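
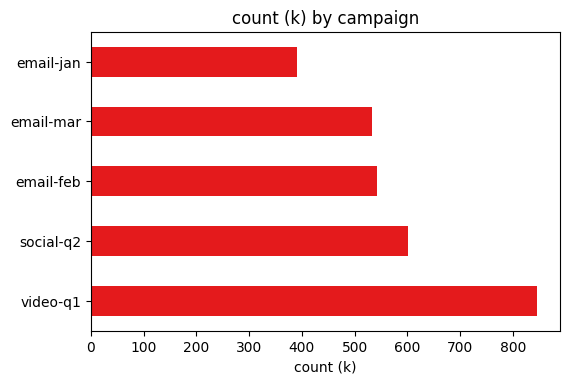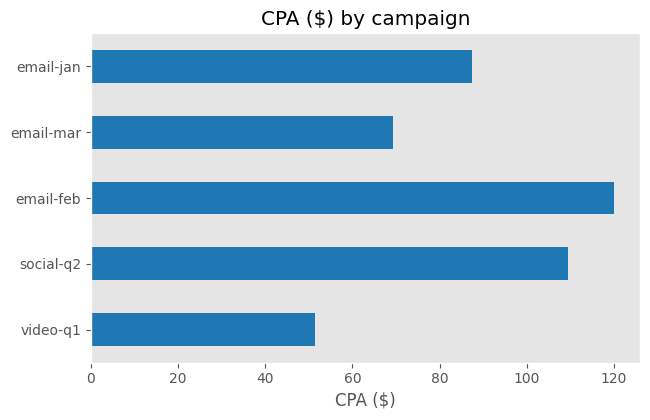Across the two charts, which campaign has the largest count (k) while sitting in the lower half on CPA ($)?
video-q1

Chart 2 median CPA ($) ≈ 80; below-median campaigns: video-q1, email-mar. Among those, video-q1 has the highest count (k) (≈ 800).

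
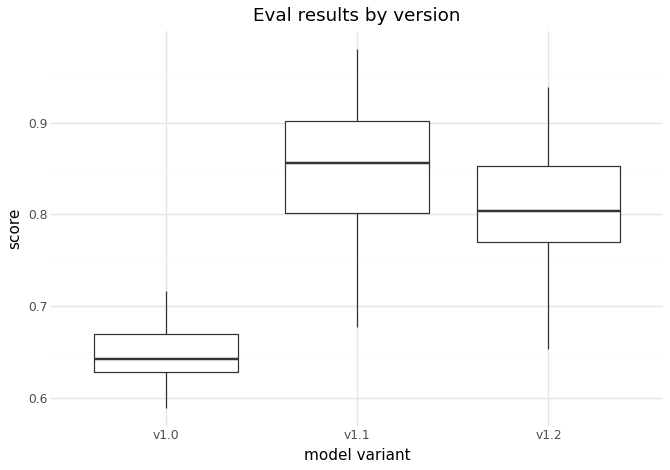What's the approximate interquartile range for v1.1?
Q3 ≈ 0.90, Q1 ≈ 0.80; IQR ≈ 0.10.

≈ 0.10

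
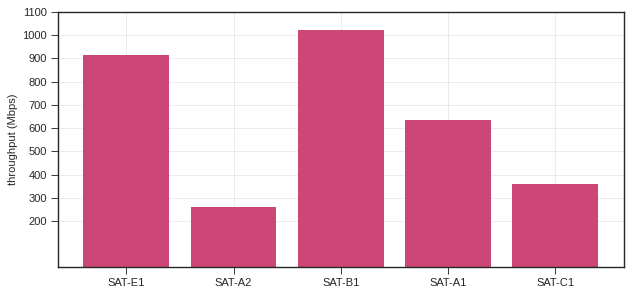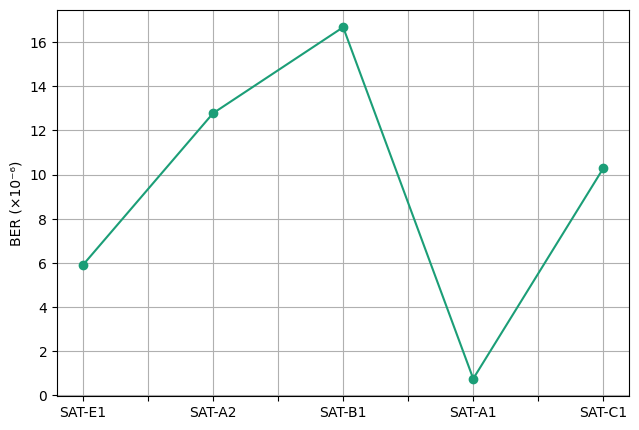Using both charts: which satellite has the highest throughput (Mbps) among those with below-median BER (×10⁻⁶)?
SAT-E1

Chart 2 median BER (×10⁻⁶) ≈ 10; below-median satellites: SAT-E1, SAT-A1. Among those, SAT-E1 has the highest throughput (Mbps) (≈ 900).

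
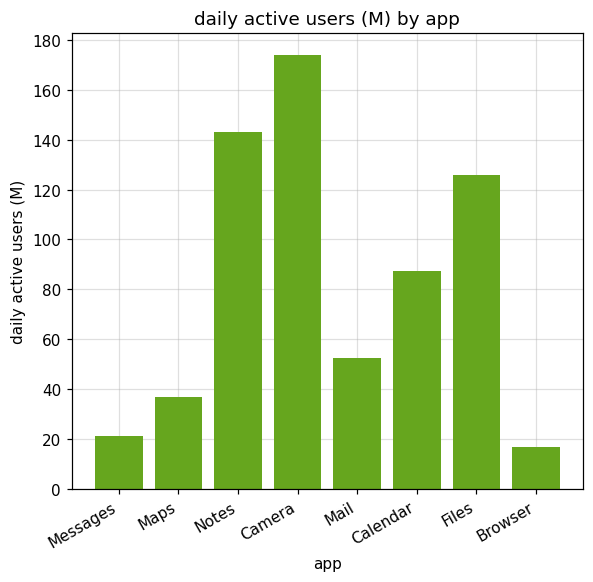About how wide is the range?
≈ 160

Max Camera ≈ 180, min Browser ≈ 20; range ≈ 160.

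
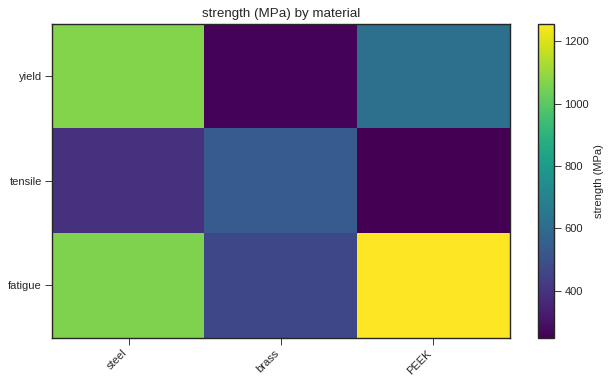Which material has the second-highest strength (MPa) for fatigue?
Top 3 for fatigue: PEEK ≈ 1300, steel ≈ 1100, brass ≈ 500.

steel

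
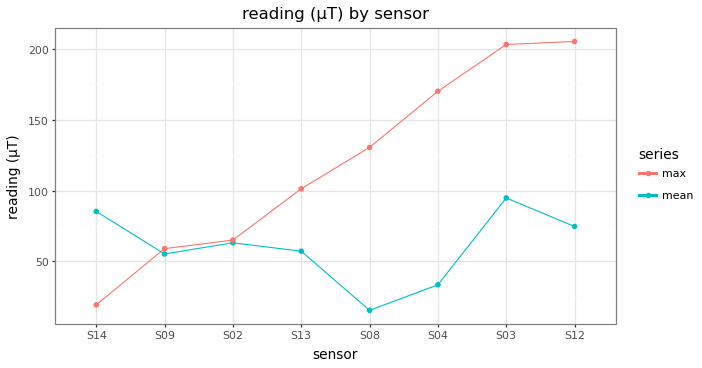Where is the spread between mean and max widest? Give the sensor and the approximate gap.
S04: mean ≈ 40, max ≈ 180 → gap ≈ 140. Next-largest (S12) is only ≈ 120.

S04, ≈ 140 µT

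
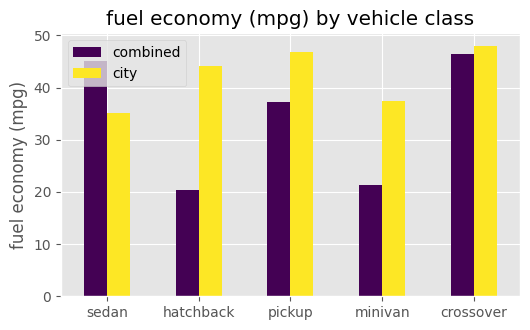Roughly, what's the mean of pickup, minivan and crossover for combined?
(35 + 20 + 45) / 3 ≈ 33.

≈ 33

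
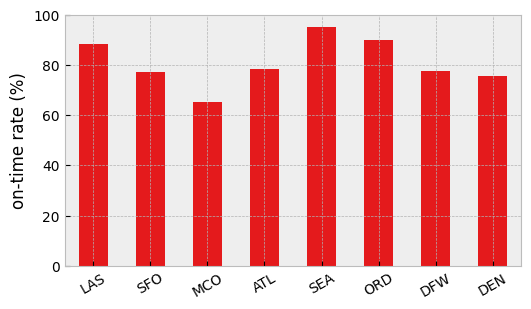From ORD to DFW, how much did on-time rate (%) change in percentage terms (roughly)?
ORD ≈ 90, DFW ≈ 80; (80 − 90) / 90 ≈ -11.1%.

≈ -11.1%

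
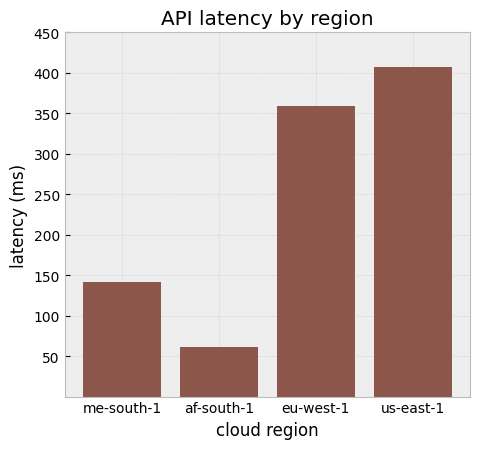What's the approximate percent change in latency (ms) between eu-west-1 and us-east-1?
≈ +14.3%

eu-west-1 ≈ 350, us-east-1 ≈ 400; (400 − 350) / 350 ≈ +14.3%.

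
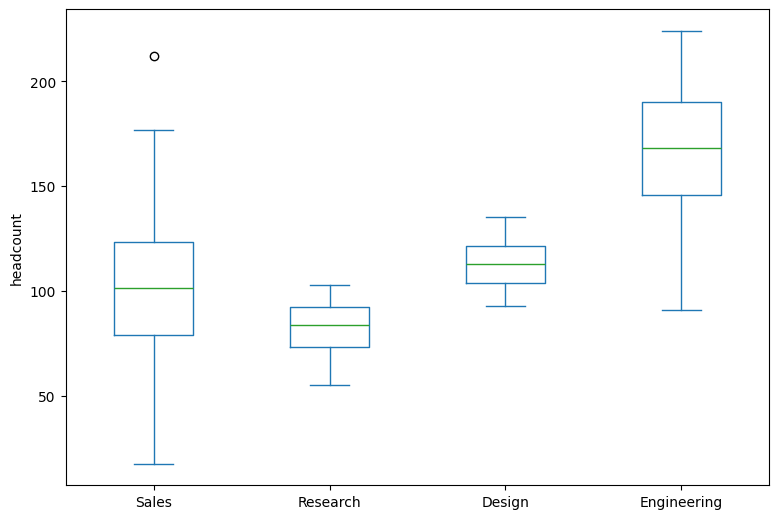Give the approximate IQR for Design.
Q3 ≈ 120, Q1 ≈ 100; IQR ≈ 20.

≈ 20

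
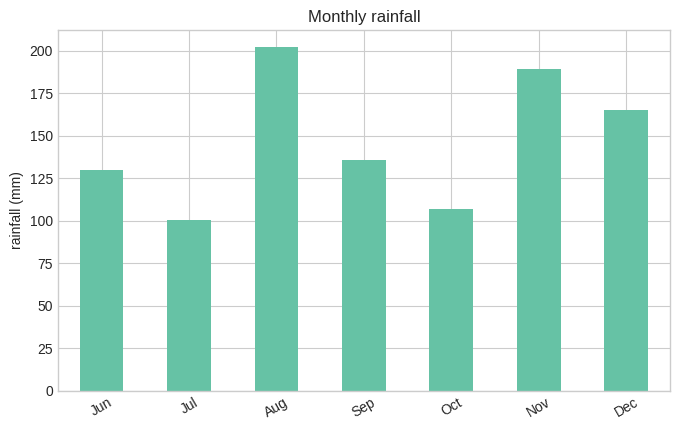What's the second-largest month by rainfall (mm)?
Nov

Top 3: Aug ≈ 200, Nov ≈ 180, Dec ≈ 160.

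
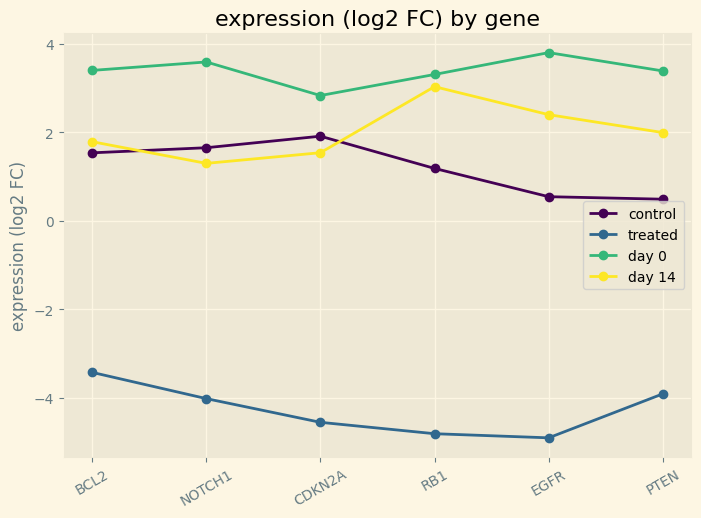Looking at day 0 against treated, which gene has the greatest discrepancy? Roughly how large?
EGFR: day 0 ≈ 4, treated ≈ -5 → gap ≈ 9. Next-largest (RB1) is only ≈ 8.

EGFR, ≈ 9 log2 FC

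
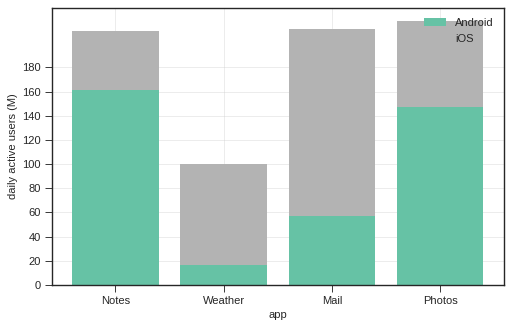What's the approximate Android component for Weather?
Android top ≈ 20, bottom ≈ 0; segment ≈ 20.

≈ 20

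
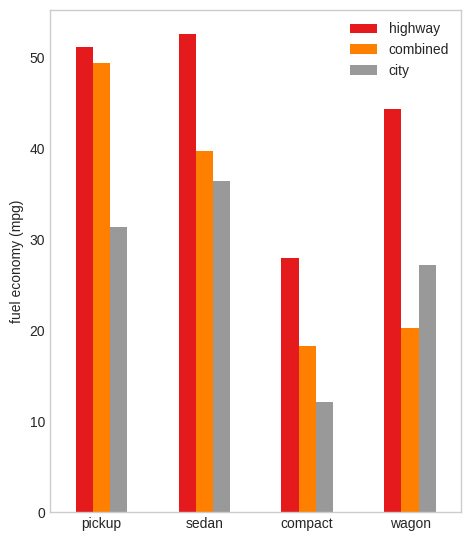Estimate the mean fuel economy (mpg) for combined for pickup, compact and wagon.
≈ 30

(50 + 20 + 20) / 3 ≈ 30.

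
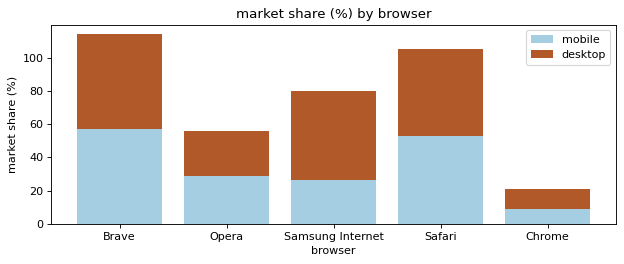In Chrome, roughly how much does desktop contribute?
≈ 10

desktop top ≈ 20, bottom ≈ 10; segment ≈ 10.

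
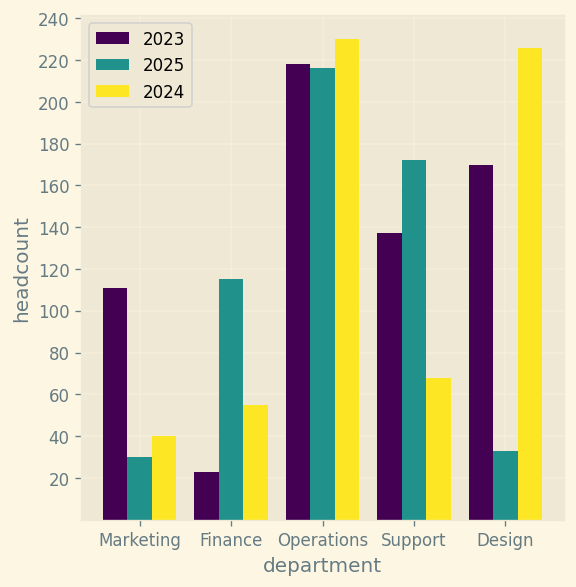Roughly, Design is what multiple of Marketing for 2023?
≈ 1.33×

Design ≈ 160, Marketing ≈ 120; 160/120 ≈ 1.33.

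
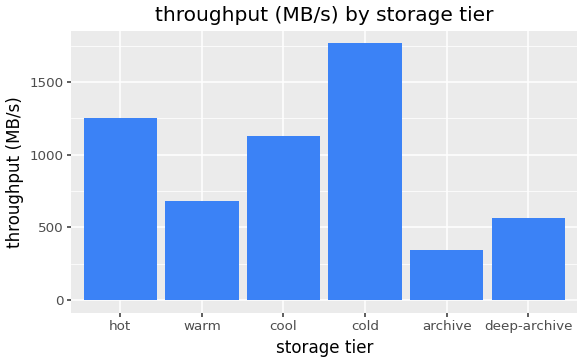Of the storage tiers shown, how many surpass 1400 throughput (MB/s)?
1

Above 1400: cold.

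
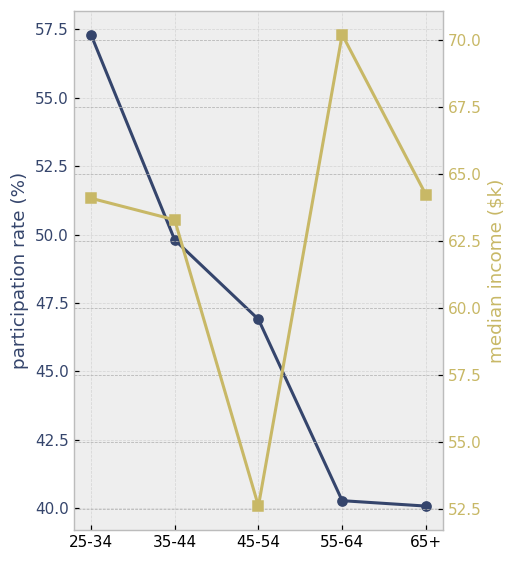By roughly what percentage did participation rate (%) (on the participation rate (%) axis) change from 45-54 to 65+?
45-54 ≈ 46, 65+ ≈ 40; (40 − 46) / 46 ≈ -13%.

≈ -13%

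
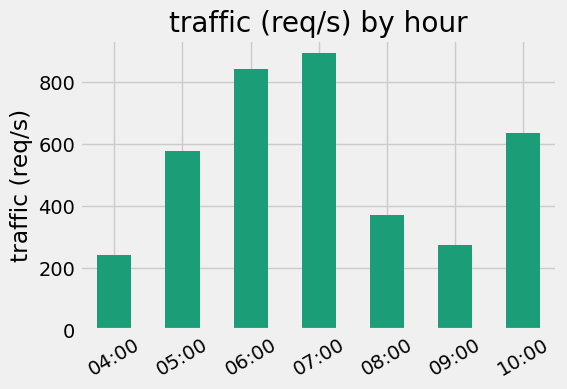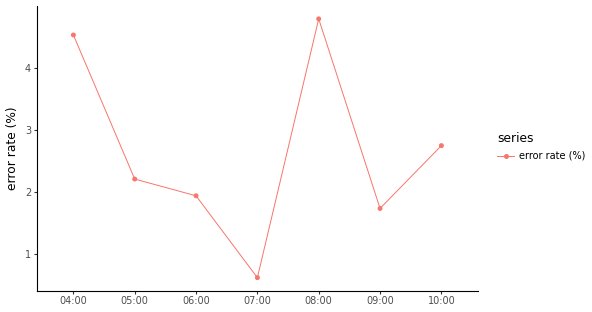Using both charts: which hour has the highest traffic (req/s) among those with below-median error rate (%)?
Chart 2 median error rate (%) ≈ 2; below-median hours: 06:00, 07:00, 09:00. Among those, 07:00 has the highest traffic (req/s) (≈ 900).

07:00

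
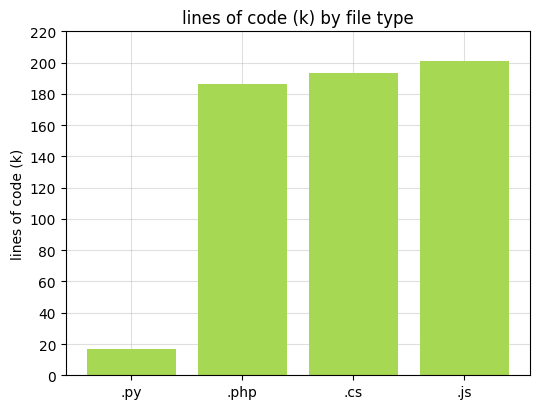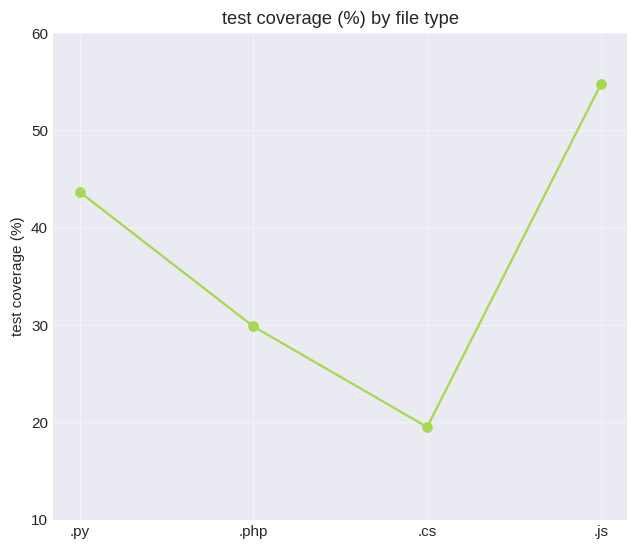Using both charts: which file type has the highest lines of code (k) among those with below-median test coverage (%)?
Chart 2 median test coverage (%) ≈ 40; below-median file types: .php, .cs. Among those, .cs has the highest lines of code (k) (≈ 200).

.cs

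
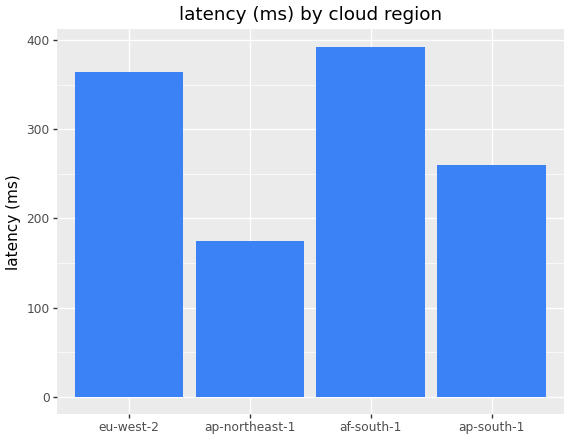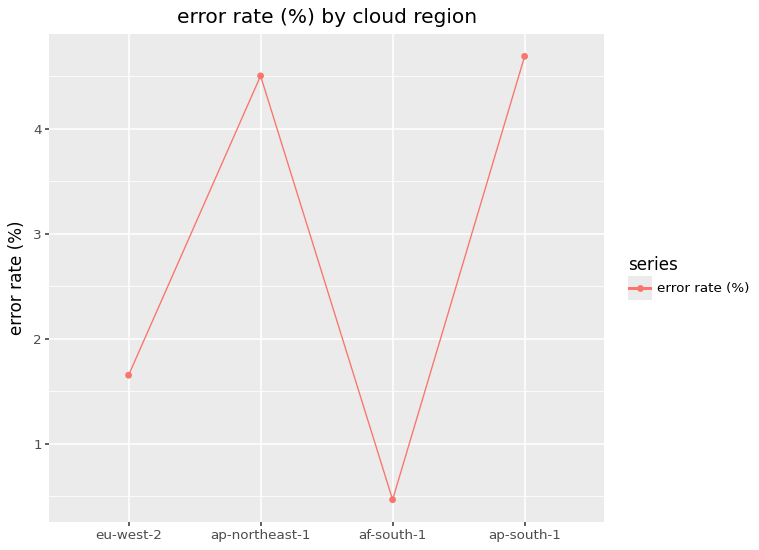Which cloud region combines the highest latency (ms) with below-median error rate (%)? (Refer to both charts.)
Chart 2 median error rate (%) ≈ 3; below-median cloud regions: eu-west-2, af-south-1. Among those, af-south-1 has the highest latency (ms) (≈ 400).

af-south-1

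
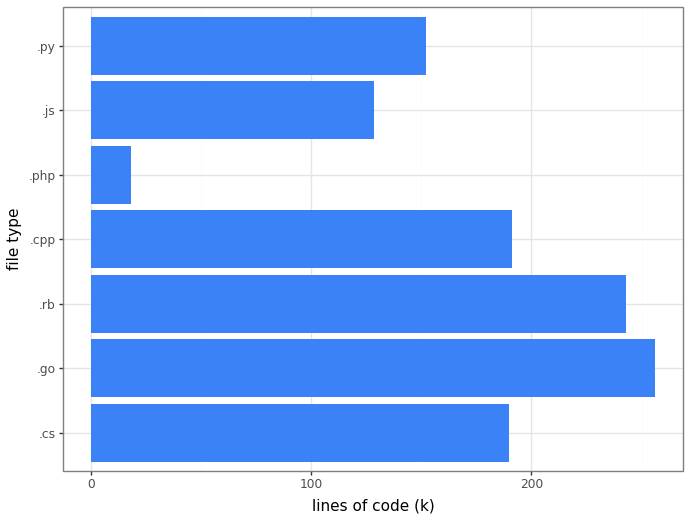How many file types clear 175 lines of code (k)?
Above 175: .cs, .go, .rb, .cpp.

4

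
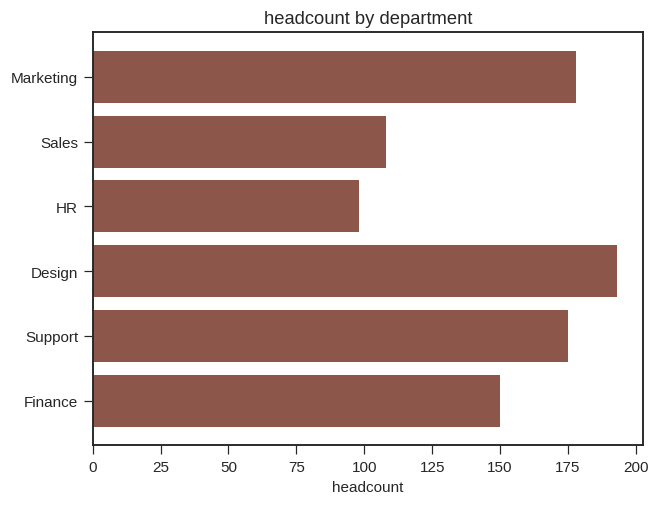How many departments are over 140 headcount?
4

Above 140: Marketing, Design, Support, Finance.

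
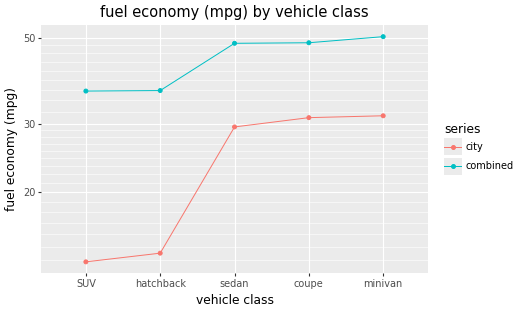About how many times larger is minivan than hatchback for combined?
minivan ≈ 50, hatchback ≈ 35; 50/35 ≈ 1.43.

≈ 1.43×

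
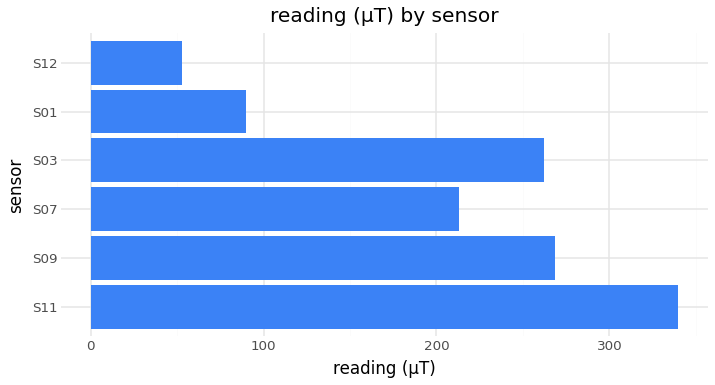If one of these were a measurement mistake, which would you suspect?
S12

S12 ≈ 50; the rest sit between ≈ 100 and ≈ 350.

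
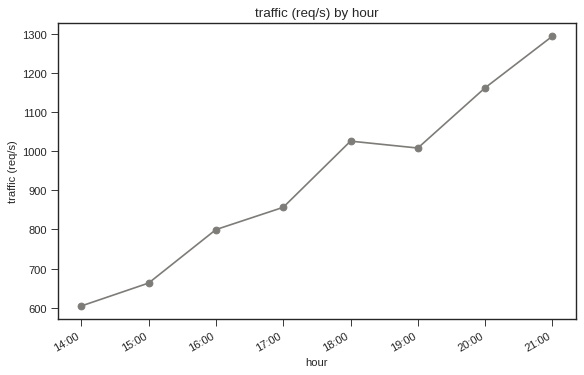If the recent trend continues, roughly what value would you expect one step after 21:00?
≈ 1450

Last three: 1000, 1200, 1300 → slope ≈ 150/step → next ≈ 1450.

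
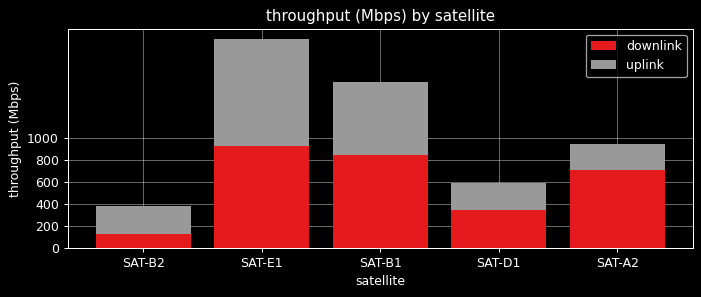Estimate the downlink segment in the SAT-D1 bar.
downlink top ≈ 400, bottom ≈ 0; segment ≈ 400.

≈ 400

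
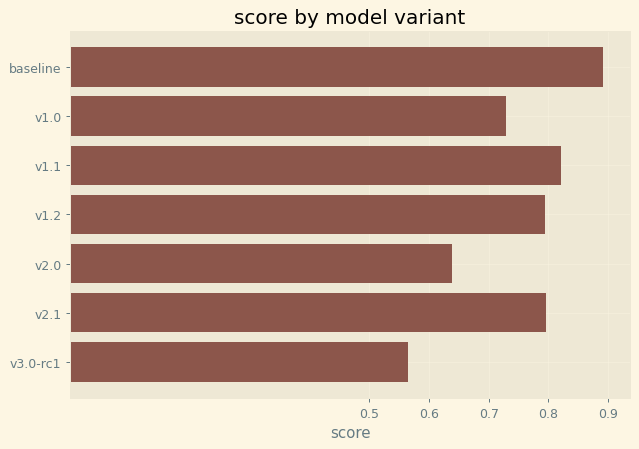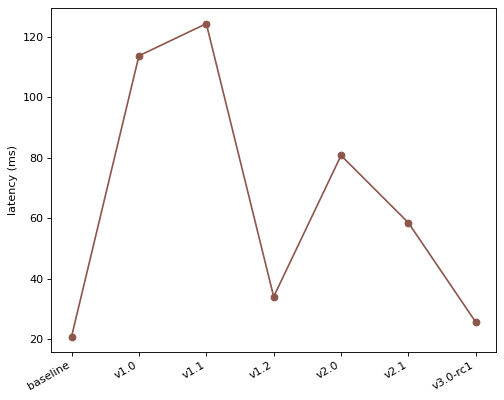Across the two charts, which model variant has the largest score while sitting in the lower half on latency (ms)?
Chart 2 median latency (ms) ≈ 60; below-median model variants: baseline, v1.2, v3.0-rc1. Among those, baseline has the highest score (≈ 0.9).

baseline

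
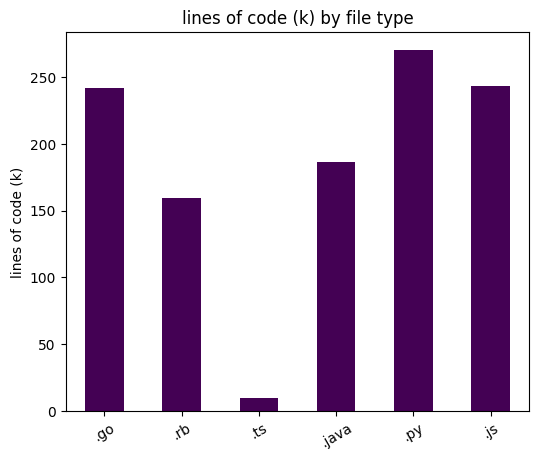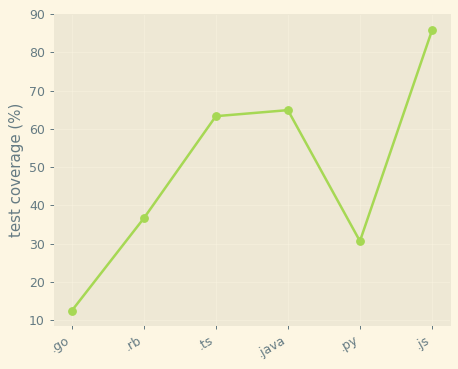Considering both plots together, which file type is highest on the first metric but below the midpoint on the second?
.py

Chart 2 median test coverage (%) ≈ 50; below-median file types: .go, .rb, .py. Among those, .py has the highest lines of code (k) (≈ 275).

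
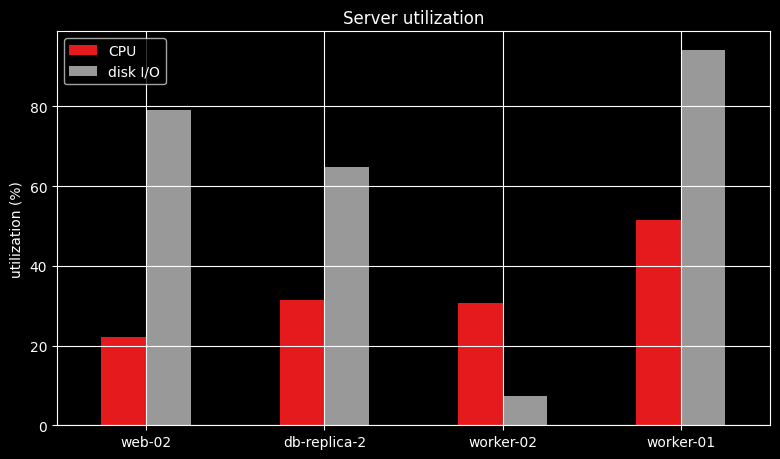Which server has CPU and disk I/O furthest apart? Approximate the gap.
web-02, ≈ 60 %

web-02: CPU ≈ 20, disk I/O ≈ 80 → gap ≈ 60. Next-largest (worker-01) is only ≈ 40.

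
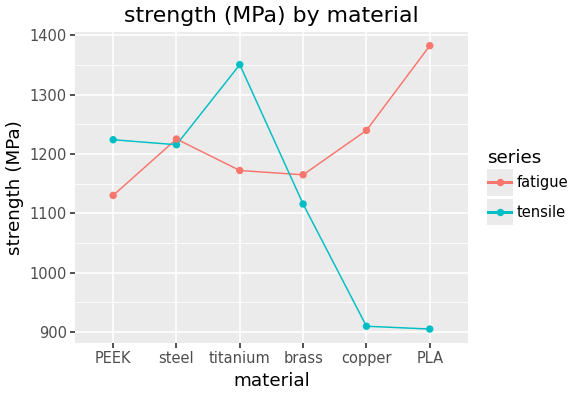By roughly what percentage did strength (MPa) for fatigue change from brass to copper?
brass ≈ 1150, copper ≈ 1250; (1250 − 1150) / 1150 ≈ +8.7%.

≈ +8.7%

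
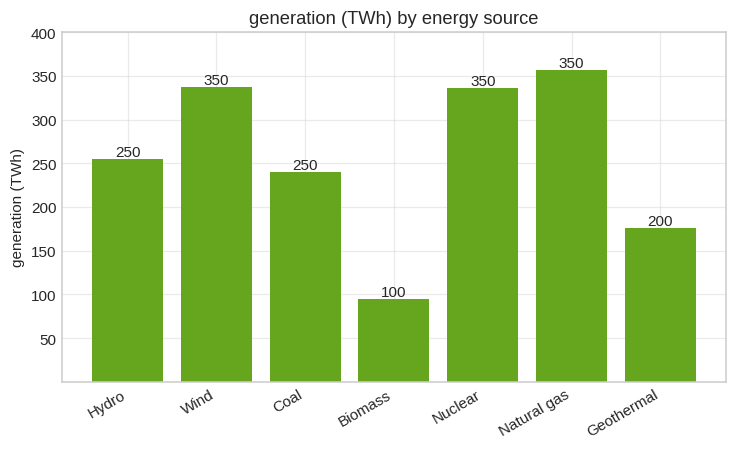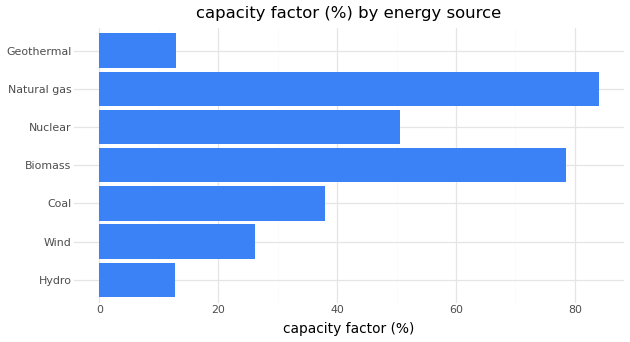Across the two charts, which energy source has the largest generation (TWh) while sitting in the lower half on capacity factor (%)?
Chart 2 median capacity factor (%) ≈ 40; below-median energy sources: Hydro, Wind, Geothermal. Among those, Wind has the highest generation (TWh) (≈ 350).

Wind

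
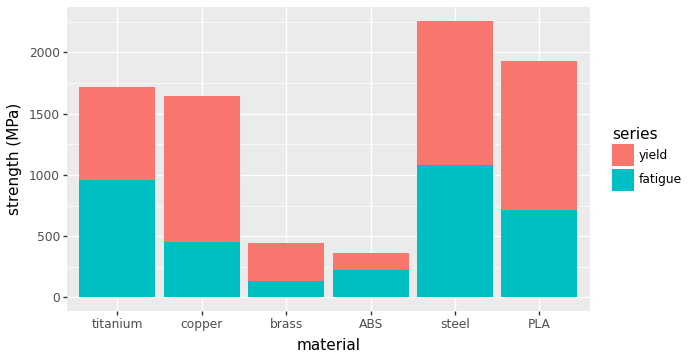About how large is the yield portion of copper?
yield top ≈ 1600, bottom ≈ 400; segment ≈ 1200.

≈ 1200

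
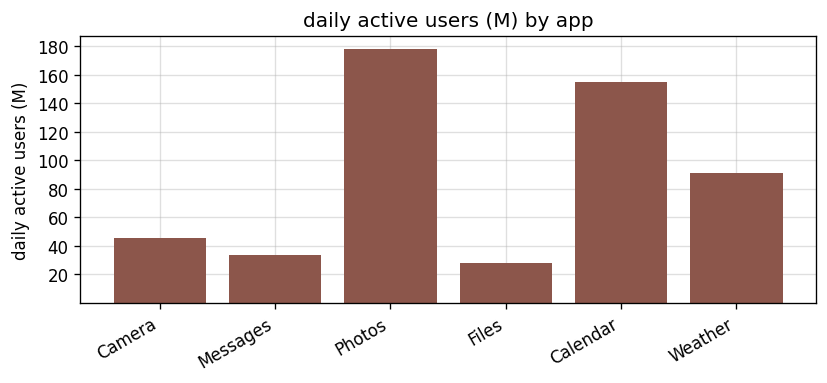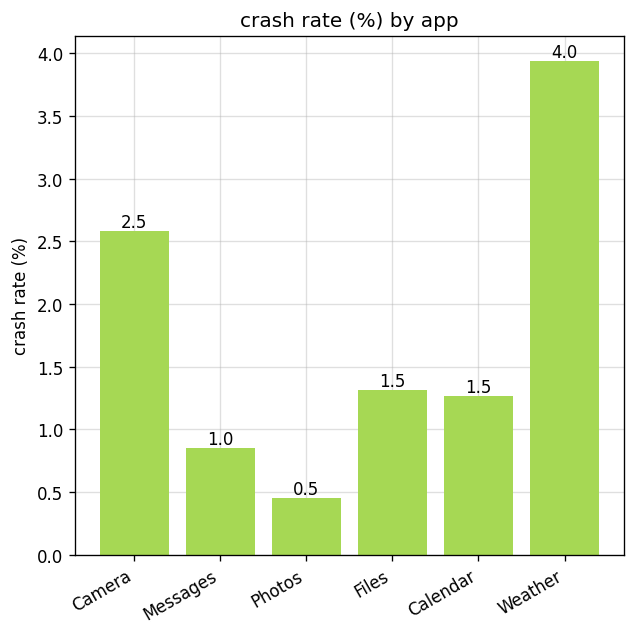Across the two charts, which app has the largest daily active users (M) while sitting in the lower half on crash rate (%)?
Chart 2 median crash rate (%) ≈ 1.5; below-median apps: Messages, Photos, Calendar. Among those, Photos has the highest daily active users (M) (≈ 180).

Photos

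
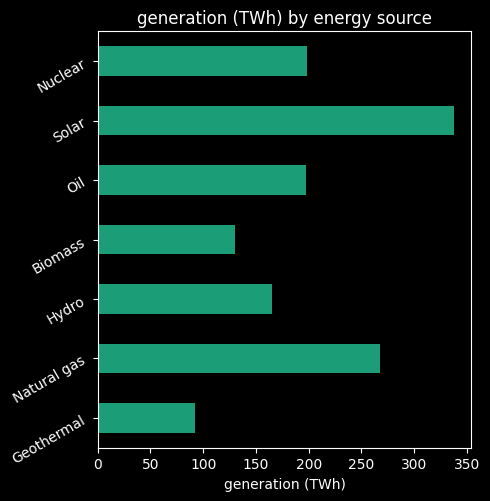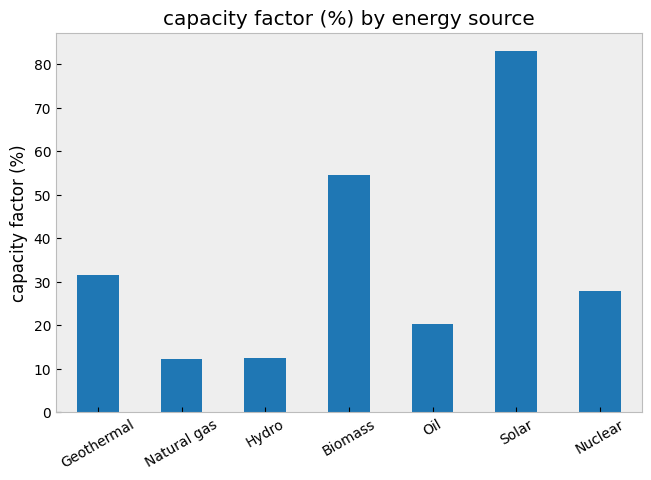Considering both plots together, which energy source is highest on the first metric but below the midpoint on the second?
Chart 2 median capacity factor (%) ≈ 30; below-median energy sources: Natural gas, Hydro, Oil. Among those, Natural gas has the highest generation (TWh) (≈ 250).

Natural gas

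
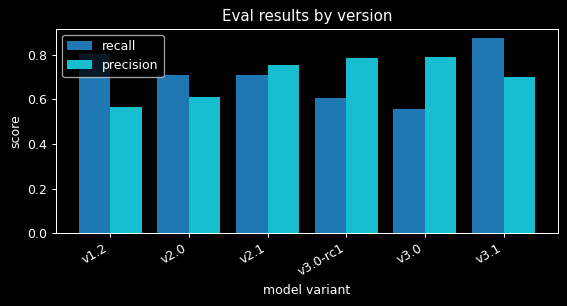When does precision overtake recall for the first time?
v2.0: precision ≈ 0.6 vs recall ≈ 0.7 (not yet); v2.1: precision ≈ 0.8 vs recall ≈ 0.7 (first crossover).

v2.1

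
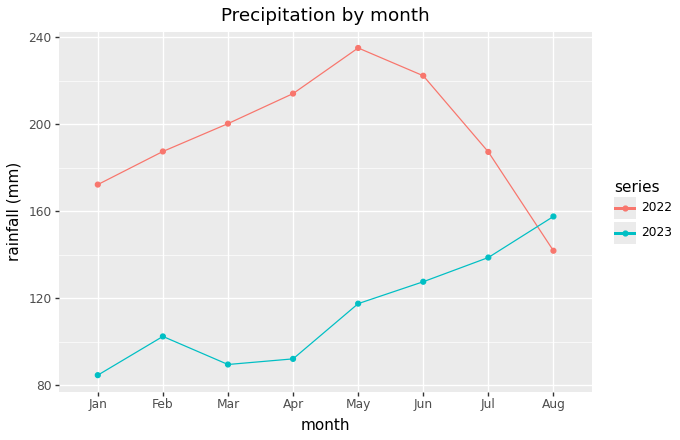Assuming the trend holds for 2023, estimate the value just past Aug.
≈ 180

Last three: 120, 140, 160 → slope ≈ 20/step → next ≈ 180.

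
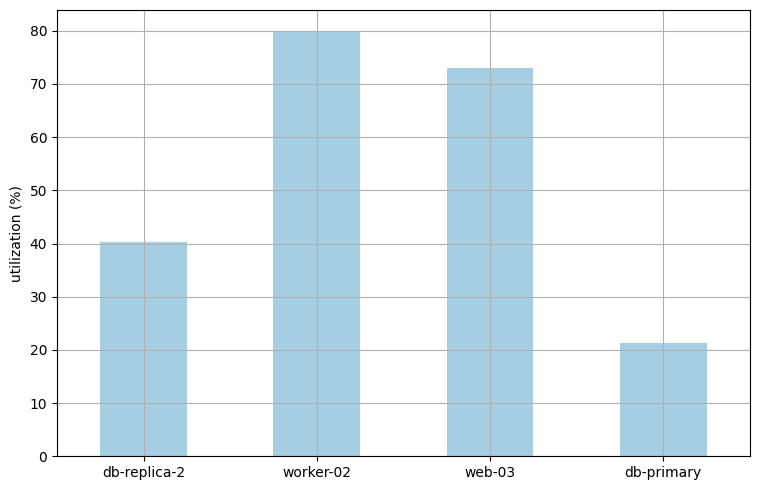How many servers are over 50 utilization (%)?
Above 50: worker-02, web-03.

2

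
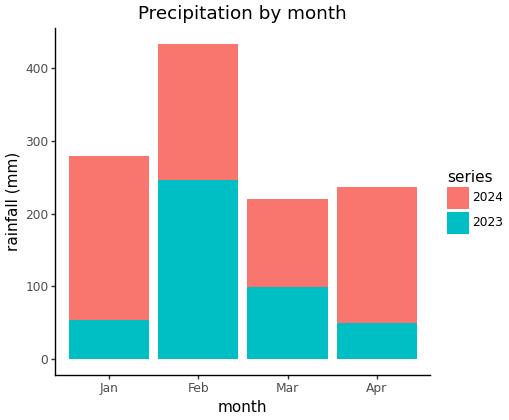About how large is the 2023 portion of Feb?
2023 top ≈ 250, bottom ≈ 0; segment ≈ 250.

≈ 250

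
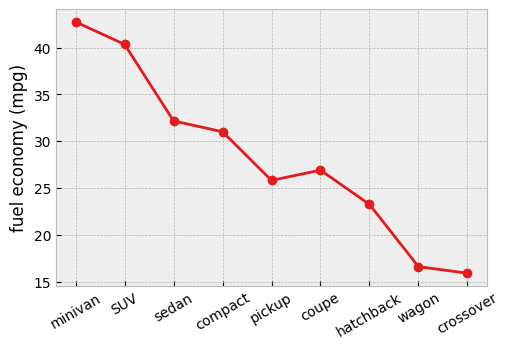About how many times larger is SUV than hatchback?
≈ 1.6×

SUV ≈ 40, hatchback ≈ 25; 40/25 ≈ 1.6.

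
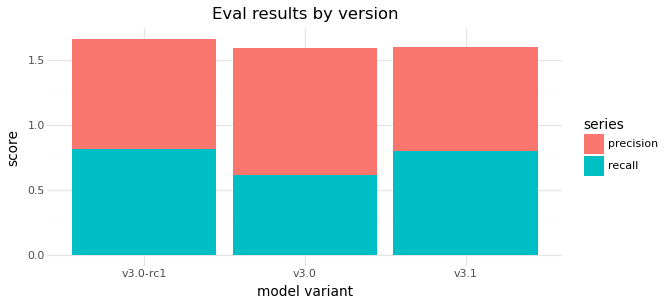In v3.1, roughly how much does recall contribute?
recall top ≈ 0.8, bottom ≈ 0.0; segment ≈ 0.8.

≈ 0.8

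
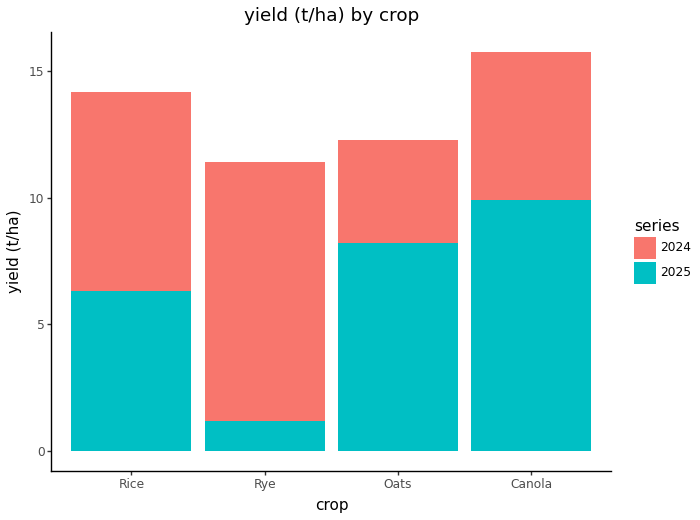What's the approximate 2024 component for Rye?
2024 top ≈ 12, bottom ≈ 2; segment ≈ 10.

≈ 10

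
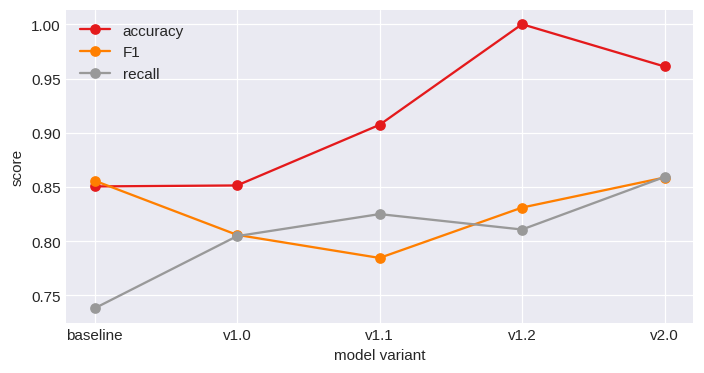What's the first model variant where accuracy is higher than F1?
baseline: accuracy ≈ 0.85 vs F1 ≈ 0.85 (not yet); v1.0: accuracy ≈ 0.85 vs F1 ≈ 0.80 (first crossover).

v1.0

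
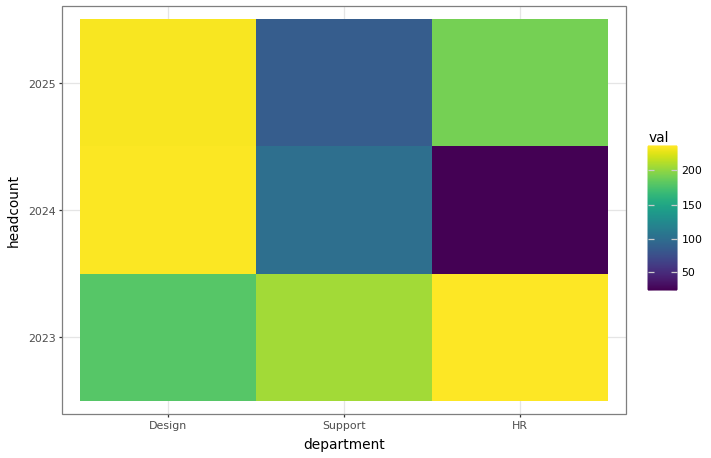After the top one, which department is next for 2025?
HR

Top 3 for 2025: Design ≈ 240, HR ≈ 200, Support ≈ 80.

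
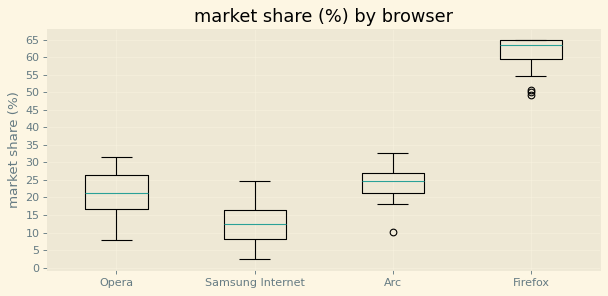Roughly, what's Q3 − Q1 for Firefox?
≈ 5

Q3 ≈ 65, Q1 ≈ 60; IQR ≈ 5.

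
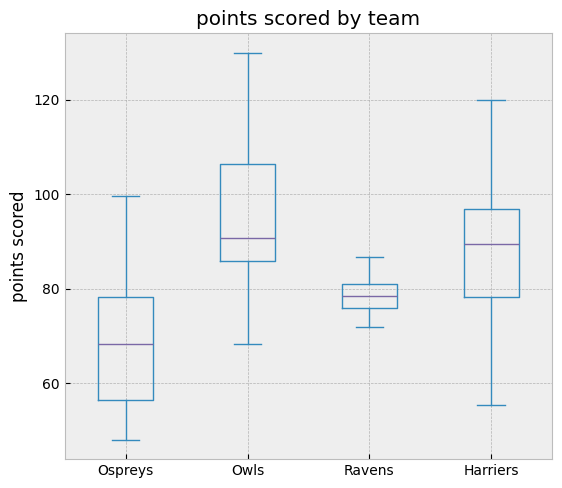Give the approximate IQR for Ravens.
≈ 5

Q3 ≈ 80, Q1 ≈ 75; IQR ≈ 5.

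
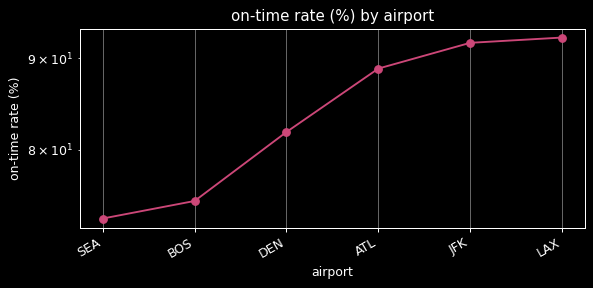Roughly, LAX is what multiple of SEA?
≈ 1.24×

LAX ≈ 92, SEA ≈ 74; 92/74 ≈ 1.24.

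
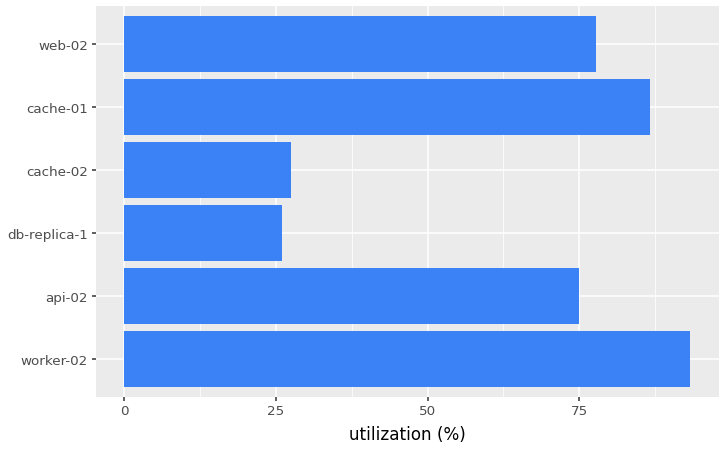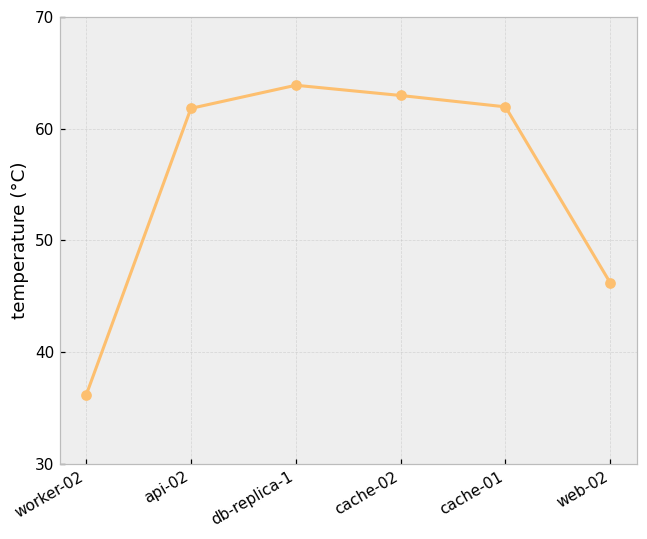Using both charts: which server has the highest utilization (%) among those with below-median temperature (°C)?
worker-02

Chart 2 median temperature (°C) ≈ 60; below-median servers: worker-02, api-02, web-02. Among those, worker-02 has the highest utilization (%) (≈ 90).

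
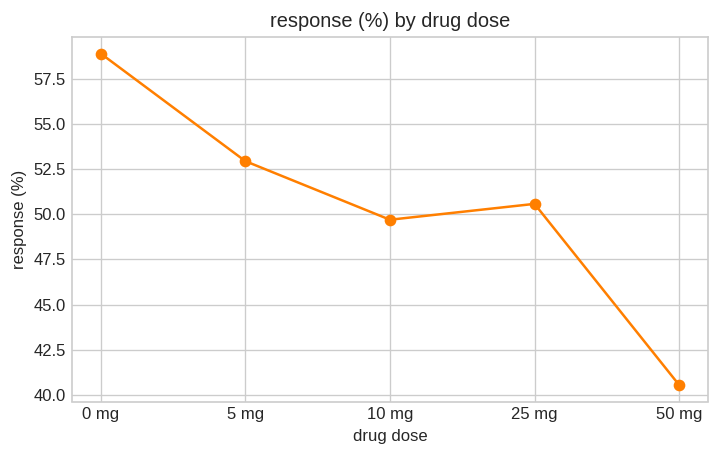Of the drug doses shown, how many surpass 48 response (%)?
4

Above 48: 0 mg, 5 mg, 10 mg, 25 mg.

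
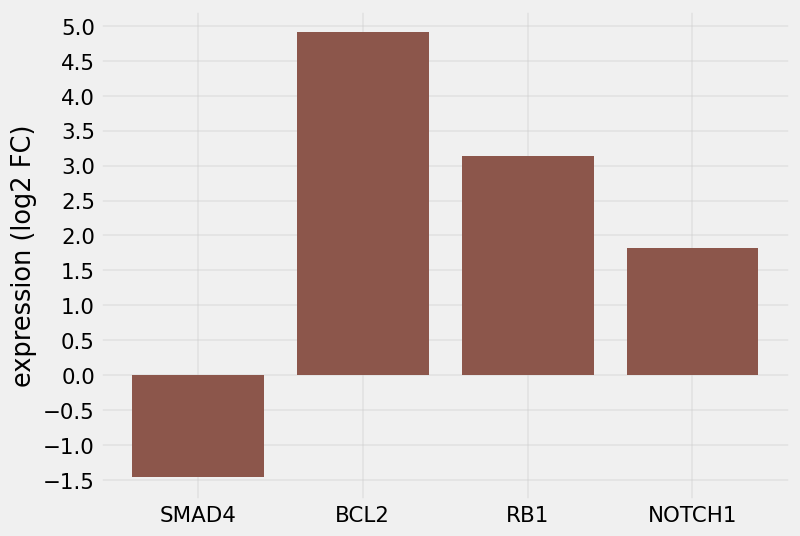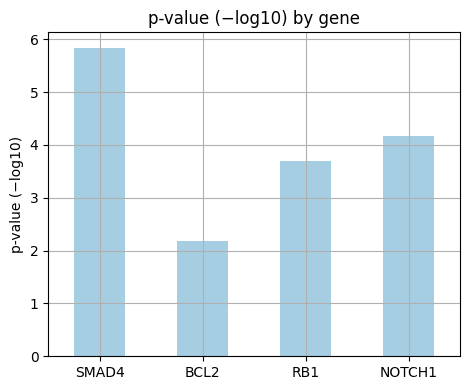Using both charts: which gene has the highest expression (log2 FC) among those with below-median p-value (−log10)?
Chart 2 median p-value (−log10) ≈ 4; below-median genes: BCL2, RB1. Among those, BCL2 has the highest expression (log2 FC) (≈ 5).

BCL2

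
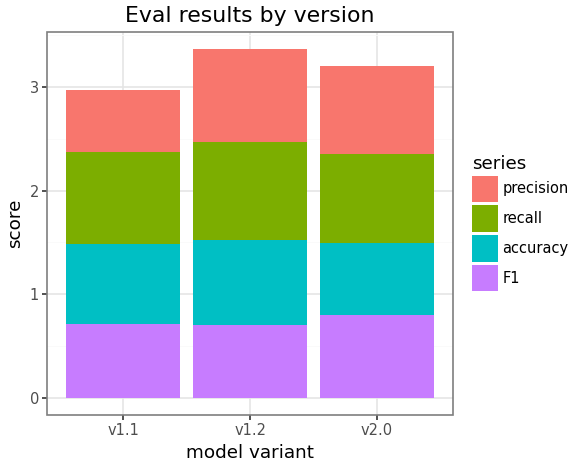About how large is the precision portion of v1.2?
precision top ≈ 3.5, bottom ≈ 2.5; segment ≈ 1.0.

≈ 1.0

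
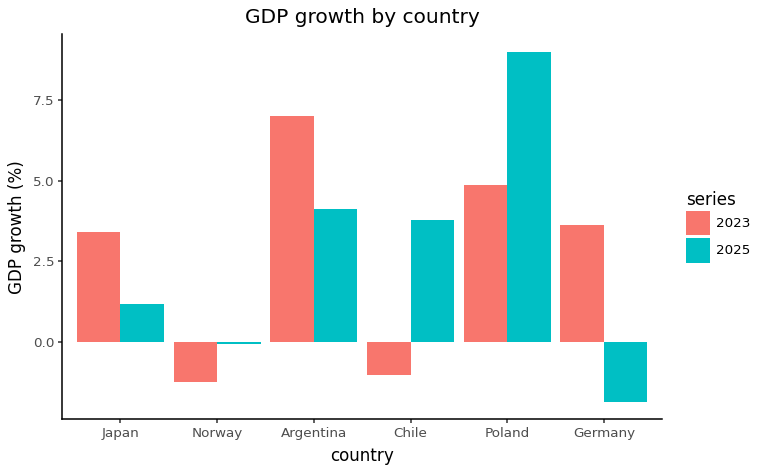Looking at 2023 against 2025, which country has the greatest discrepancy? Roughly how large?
Germany: 2023 ≈ 4, 2025 ≈ -2 → gap ≈ 6. Next-largest (Chile) is only ≈ 5.

Germany, ≈ 6 %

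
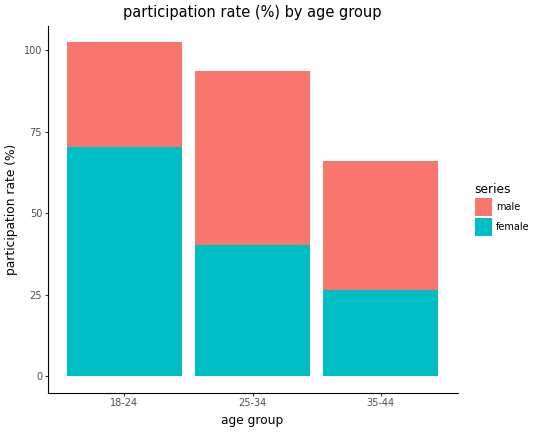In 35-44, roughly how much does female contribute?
female top ≈ 30, bottom ≈ 0; segment ≈ 30.

≈ 30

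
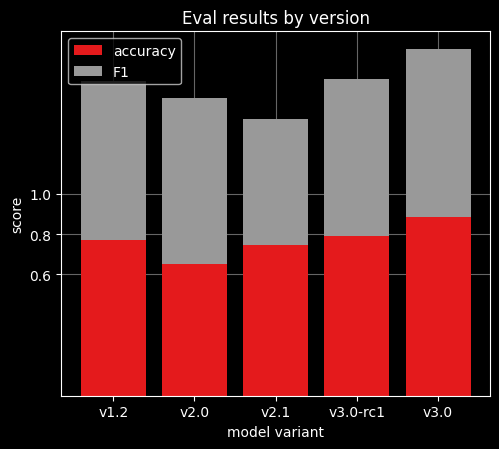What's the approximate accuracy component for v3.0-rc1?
accuracy top ≈ 0.8, bottom ≈ 0.0; segment ≈ 0.8.

≈ 0.8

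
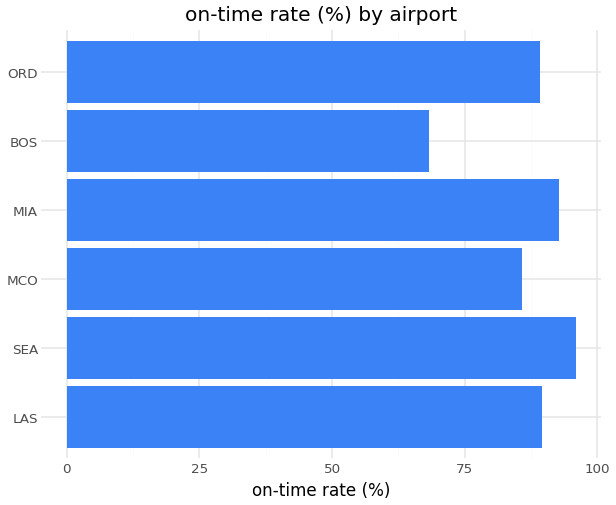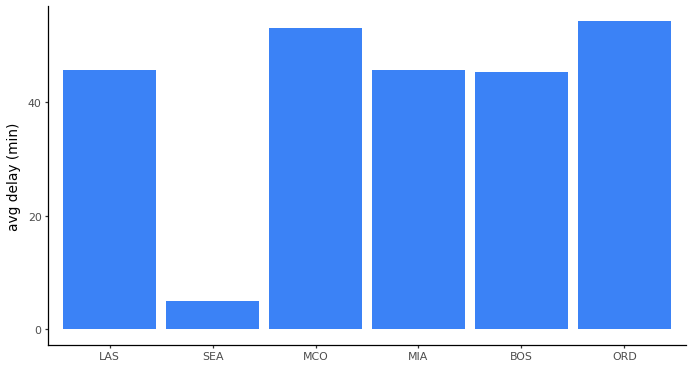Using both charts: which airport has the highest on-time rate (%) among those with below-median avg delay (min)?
SEA

Chart 2 median avg delay (min) ≈ 45; below-median airports: SEA, MIA, BOS. Among those, SEA has the highest on-time rate (%) (≈ 100).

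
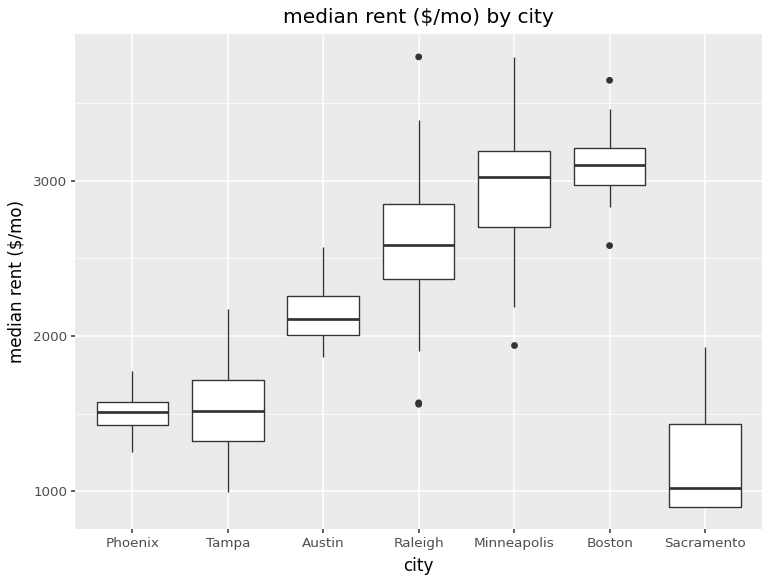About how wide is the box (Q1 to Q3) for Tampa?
≈ 400

Q3 ≈ 1800, Q1 ≈ 1400; IQR ≈ 400.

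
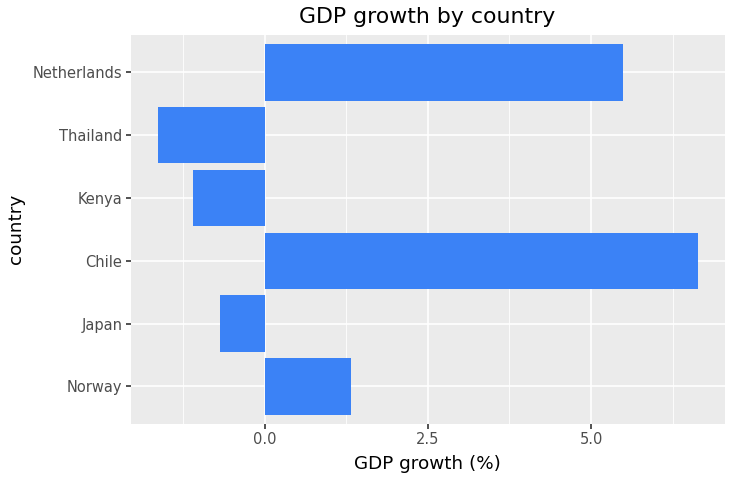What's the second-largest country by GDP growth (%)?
Top 3: Chile ≈ 7, Netherlands ≈ 5, Norway ≈ 1.

Netherlands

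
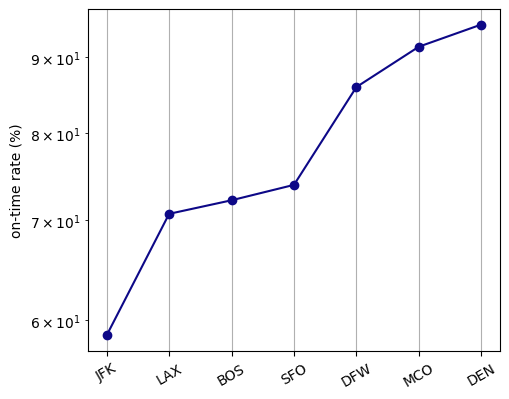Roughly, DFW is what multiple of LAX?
≈ 1.21×

DFW ≈ 85, LAX ≈ 70; 85/70 ≈ 1.21.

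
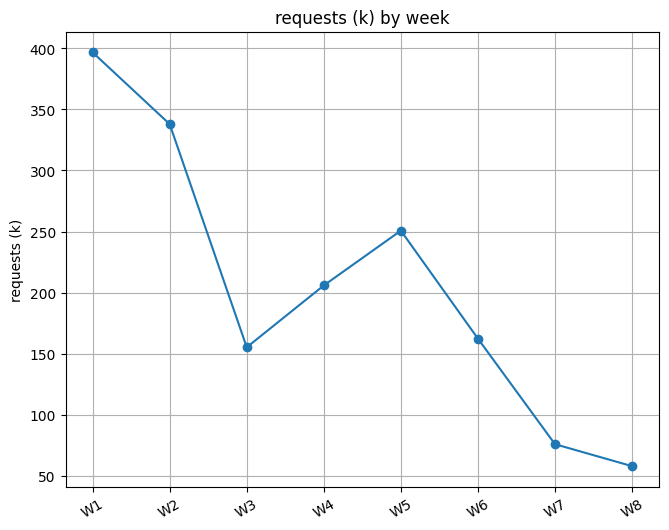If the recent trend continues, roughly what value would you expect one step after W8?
≈ 0

Last three: 150, 100, 50 → slope ≈ -50/step → next ≈ 0.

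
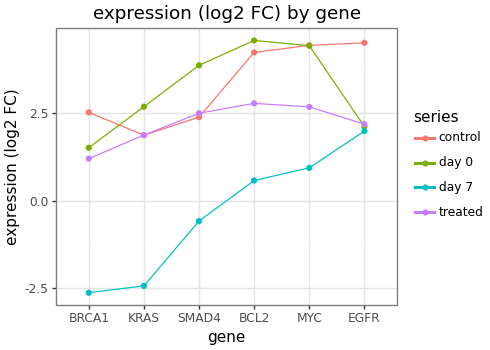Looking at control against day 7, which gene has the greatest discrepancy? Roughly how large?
BRCA1, ≈ 6 log2 FC

BRCA1: control ≈ 3, day 7 ≈ -3 → gap ≈ 6. Next-largest (KRAS) is only ≈ 4.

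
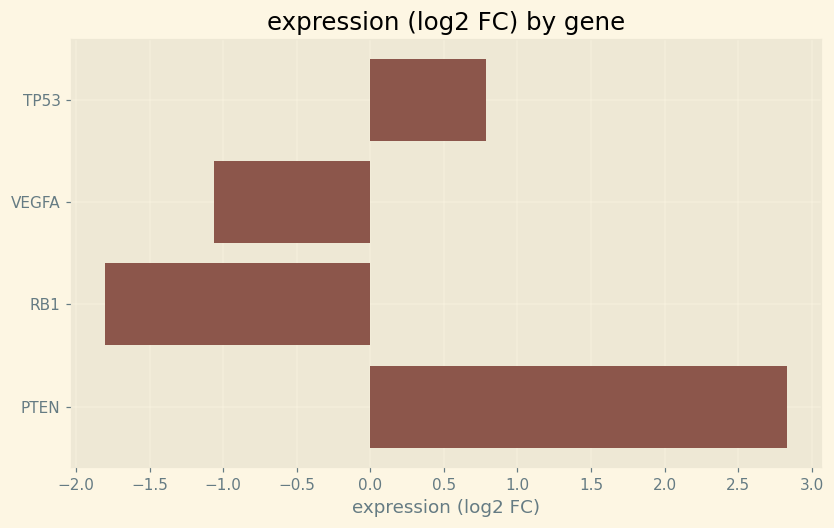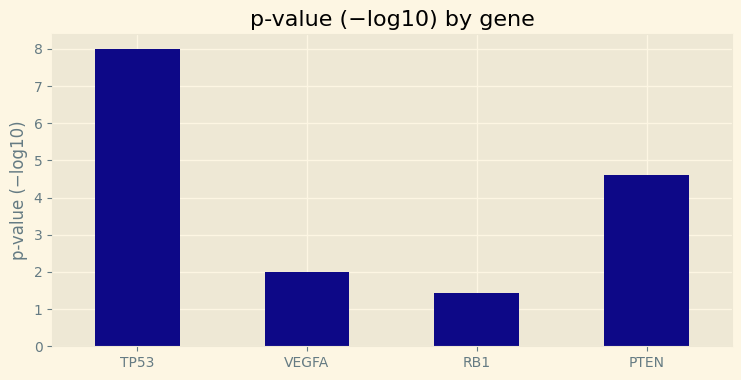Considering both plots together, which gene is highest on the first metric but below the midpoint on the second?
Chart 2 median p-value (−log10) ≈ 3; below-median genes: VEGFA, RB1. Among those, VEGFA has the highest expression (log2 FC) (≈ -1).

VEGFA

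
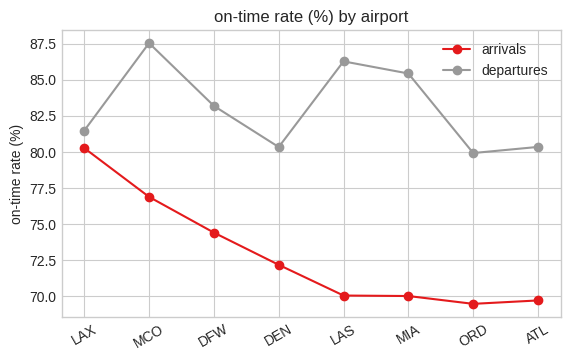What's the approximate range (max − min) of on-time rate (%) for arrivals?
≈ 10

Max LAX ≈ 80, min ORD ≈ 70; range ≈ 10.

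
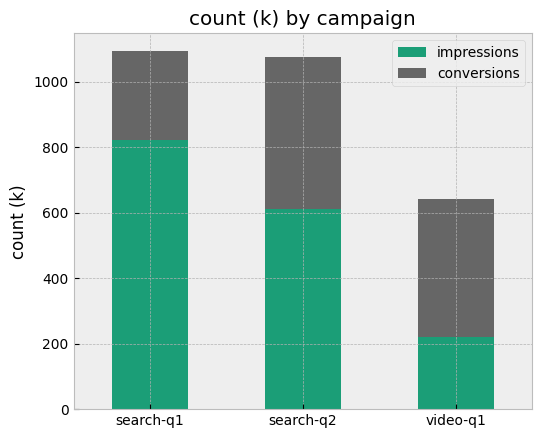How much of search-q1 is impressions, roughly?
impressions top ≈ 800, bottom ≈ 0; segment ≈ 800.

≈ 800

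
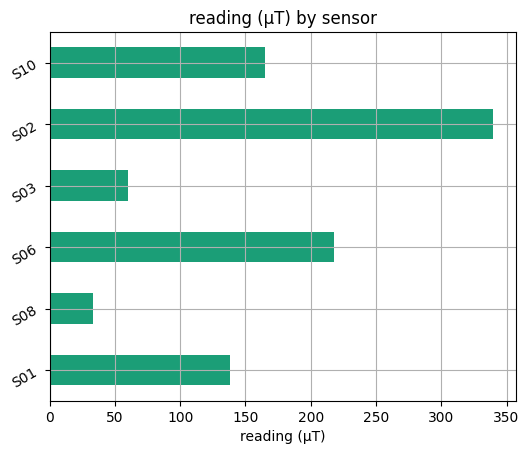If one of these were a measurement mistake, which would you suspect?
S02

S02 ≈ 350; the rest sit between ≈ 50 and ≈ 200.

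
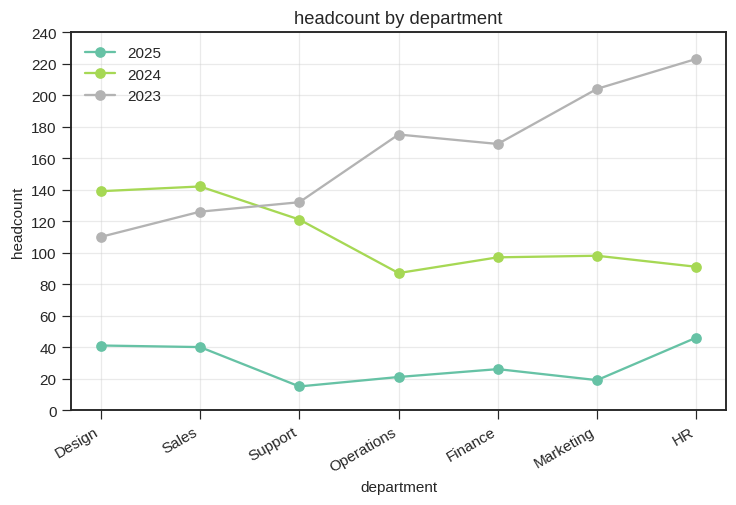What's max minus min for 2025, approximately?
≈ 20

Max HR ≈ 40, min Support ≈ 20; range ≈ 20.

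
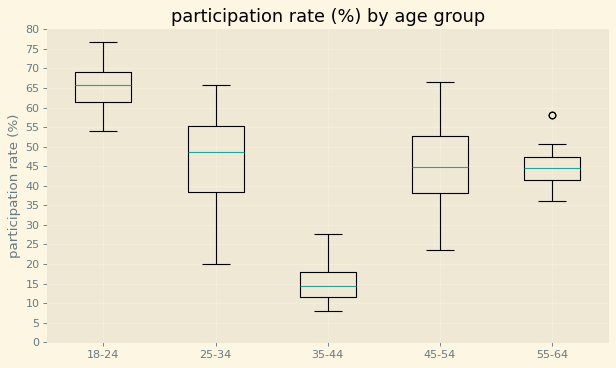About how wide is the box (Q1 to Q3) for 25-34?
≈ 15

Q3 ≈ 55, Q1 ≈ 40; IQR ≈ 15.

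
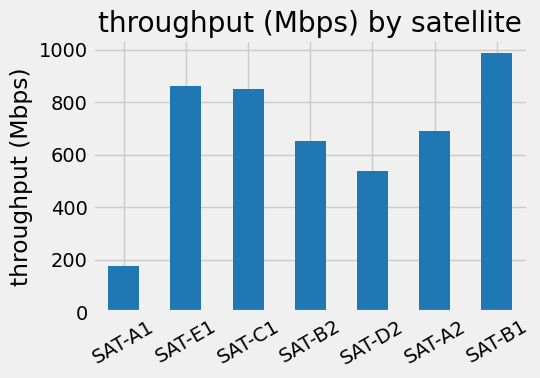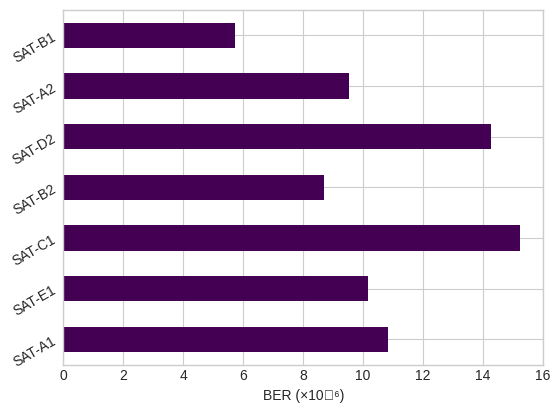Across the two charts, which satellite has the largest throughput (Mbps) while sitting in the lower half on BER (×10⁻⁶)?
SAT-B1

Chart 2 median BER (×10⁻⁶) ≈ 10; below-median satellites: SAT-B2, SAT-A2, SAT-B1. Among those, SAT-B1 has the highest throughput (Mbps) (≈ 1000).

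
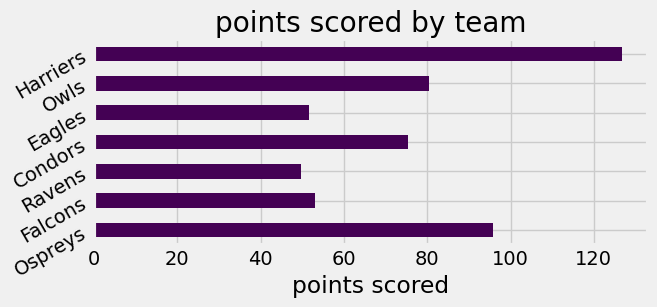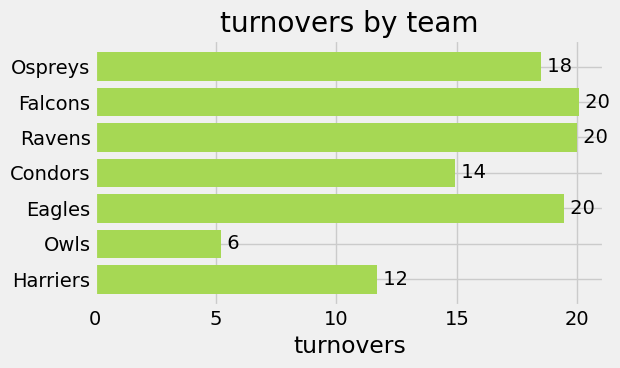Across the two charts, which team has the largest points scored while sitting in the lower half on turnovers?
Chart 2 median turnovers ≈ 18; below-median teams: Condors, Owls, Harriers. Among those, Harriers has the highest points scored (≈ 120).

Harriers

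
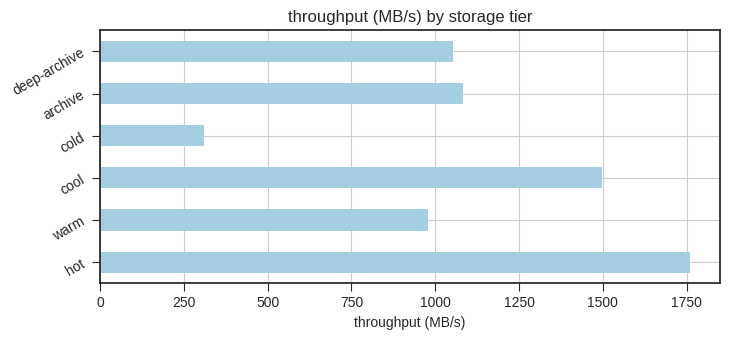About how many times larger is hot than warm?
hot ≈ 1800, warm ≈ 1000; 1800/1000 ≈ 1.8.

≈ 1.8×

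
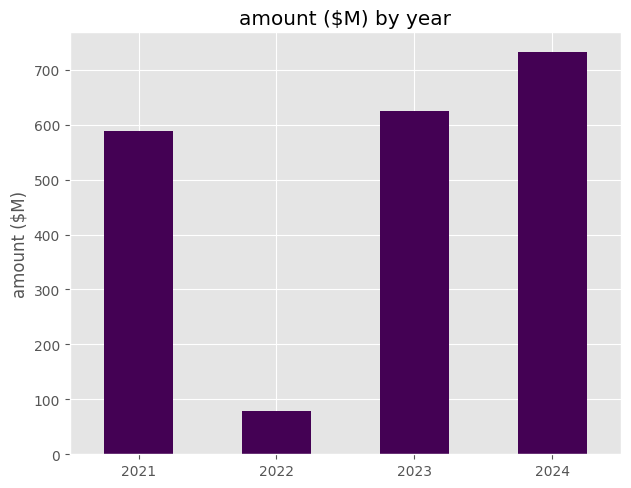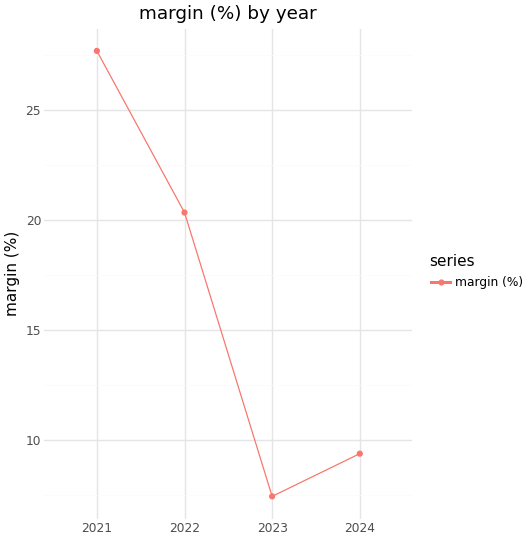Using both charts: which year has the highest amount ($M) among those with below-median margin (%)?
2024

Chart 2 median margin (%) ≈ 15; below-median years: 2023, 2024. Among those, 2024 has the highest amount ($M) (≈ 700).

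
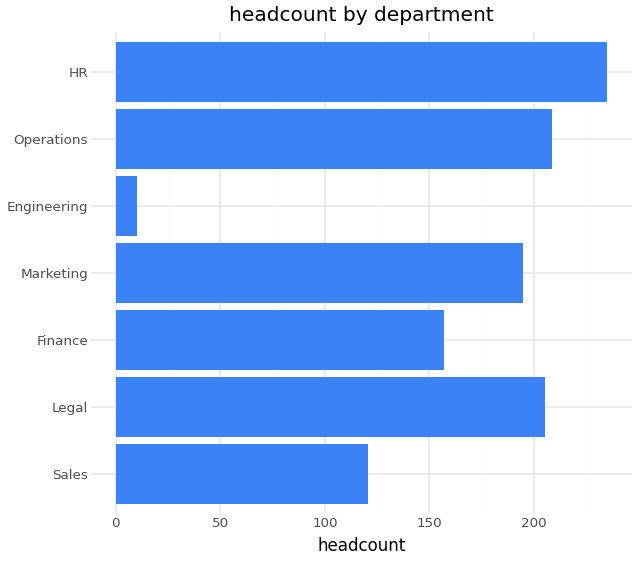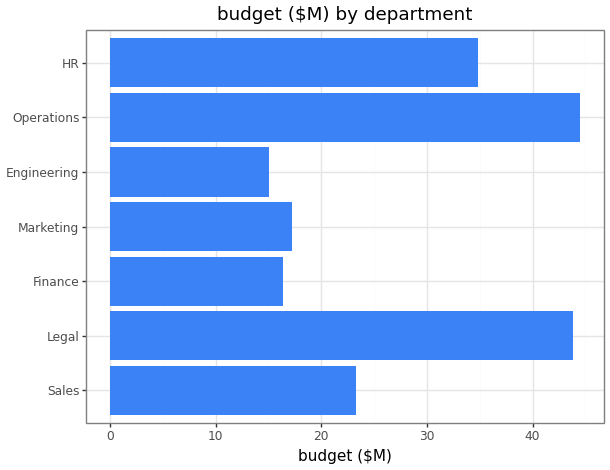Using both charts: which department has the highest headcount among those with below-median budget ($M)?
Marketing

Chart 2 median budget ($M) ≈ 25; below-median departments: Finance, Marketing, Engineering. Among those, Marketing has the highest headcount (≈ 200).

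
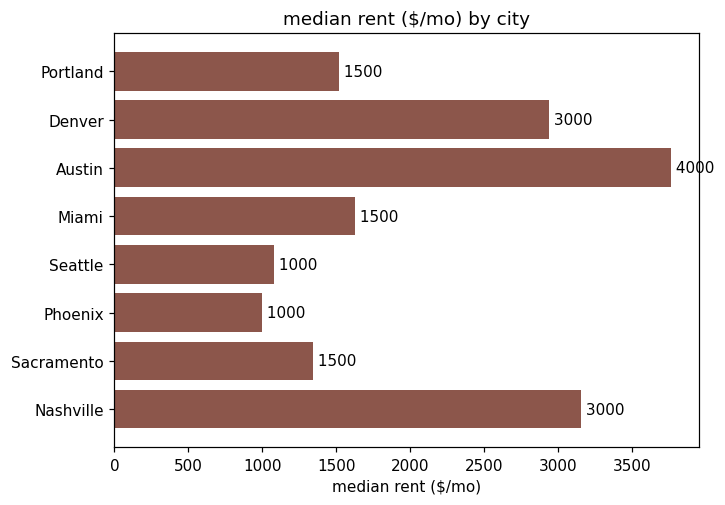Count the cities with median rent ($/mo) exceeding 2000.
Above 2000: Denver, Austin, Nashville.

3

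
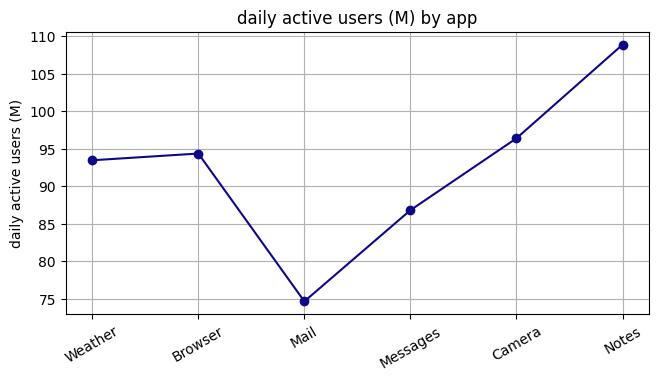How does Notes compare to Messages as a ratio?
≈ 1.29×

Notes ≈ 110, Messages ≈ 85; 110/85 ≈ 1.29.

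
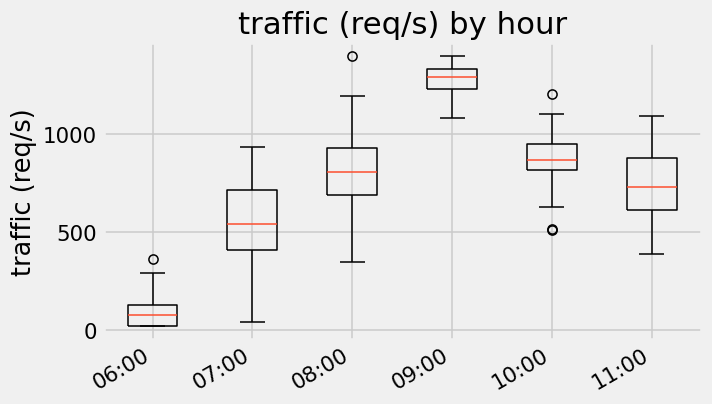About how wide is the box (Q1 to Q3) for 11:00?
≈ 300

Q3 ≈ 900, Q1 ≈ 600; IQR ≈ 300.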